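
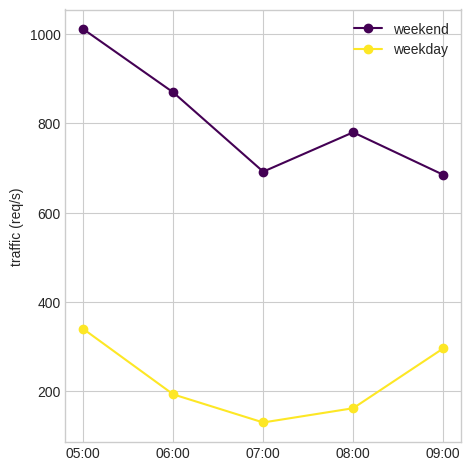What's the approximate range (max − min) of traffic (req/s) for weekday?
Max 05:00 ≈ 300, min 07:00 ≈ 100; range ≈ 200.

≈ 200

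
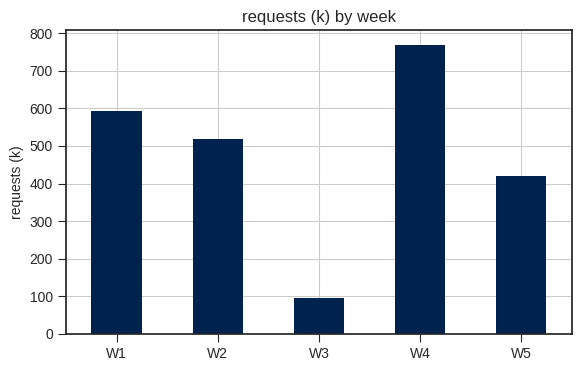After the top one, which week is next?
W1

Top 3: W4 ≈ 800, W1 ≈ 600, W2 ≈ 500.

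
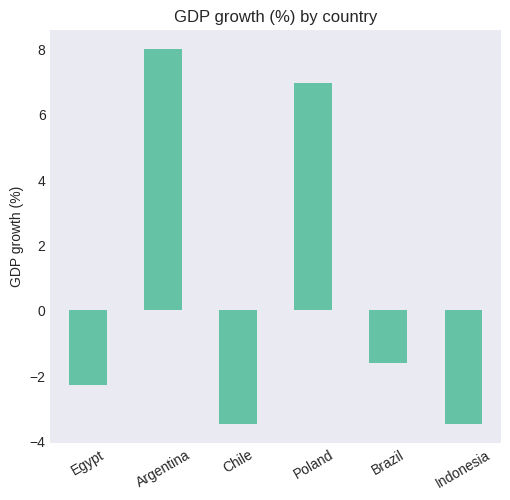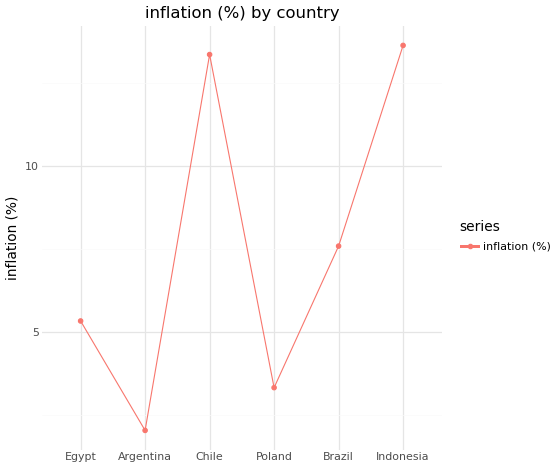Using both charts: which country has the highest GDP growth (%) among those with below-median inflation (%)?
Chart 2 median inflation (%) ≈ 6; below-median countries: Egypt, Argentina, Poland. Among those, Argentina has the highest GDP growth (%) (≈ 8).

Argentina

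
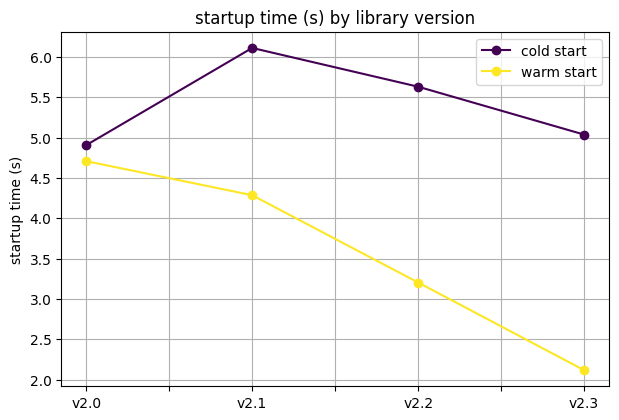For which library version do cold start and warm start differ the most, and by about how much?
v2.3, ≈ 3.0 s

v2.3: cold start ≈ 5.0, warm start ≈ 2.0 → gap ≈ 3.0. Next-largest (v2.2) is only ≈ 2.5.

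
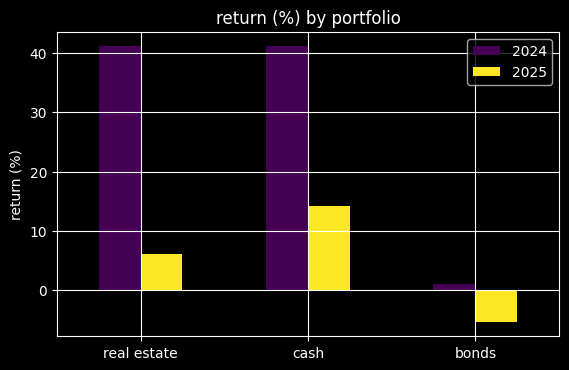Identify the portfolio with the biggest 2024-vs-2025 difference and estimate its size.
real estate, ≈ 35 %

real estate: 2024 ≈ 40, 2025 ≈ 5 → gap ≈ 35. Next-largest (cash) is only ≈ 25.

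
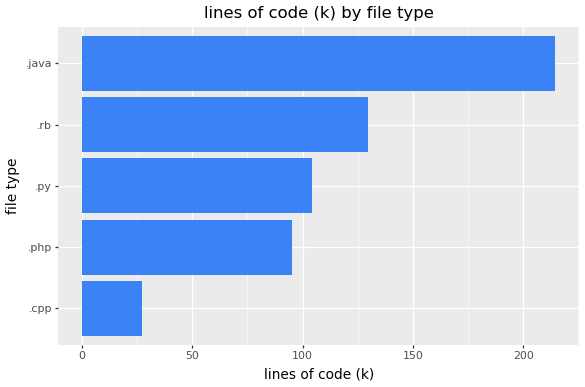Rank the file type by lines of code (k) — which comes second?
.rb

Top 3: .java ≈ 220, .rb ≈ 120, .py ≈ 100.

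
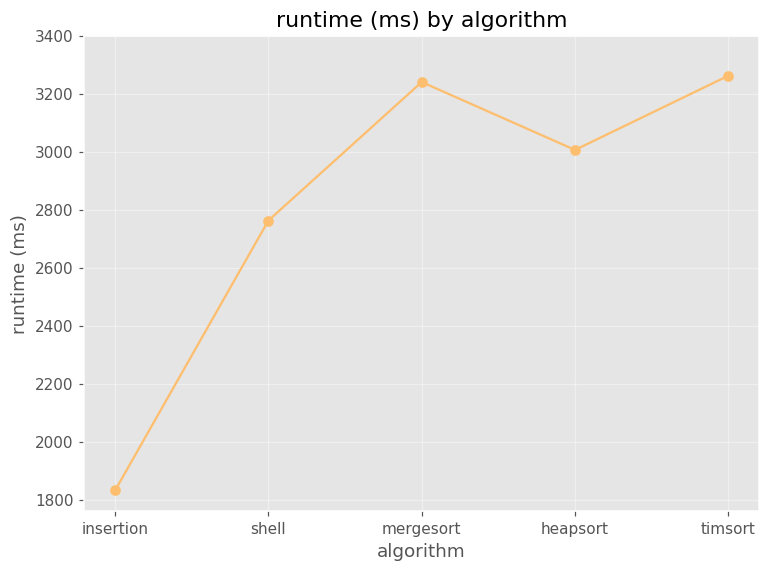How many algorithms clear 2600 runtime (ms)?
Above 2600: shell, mergesort, heapsort, timsort.

4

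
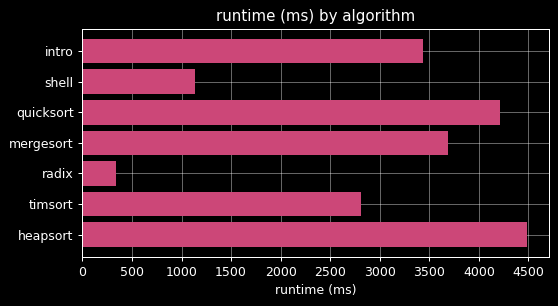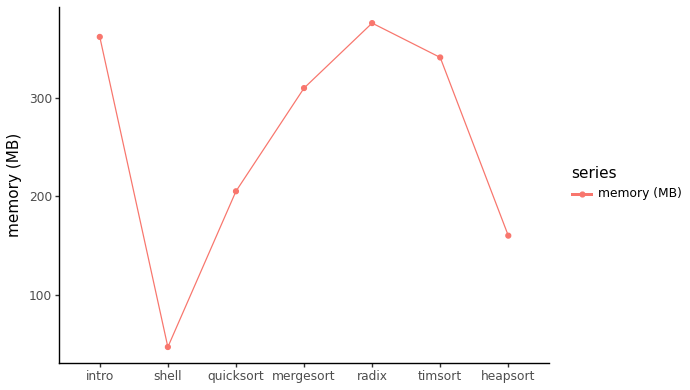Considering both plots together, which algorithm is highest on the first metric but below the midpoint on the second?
Chart 2 median memory (MB) ≈ 300; below-median algorithms: shell, quicksort, heapsort. Among those, heapsort has the highest runtime (ms) (≈ 4500).

heapsort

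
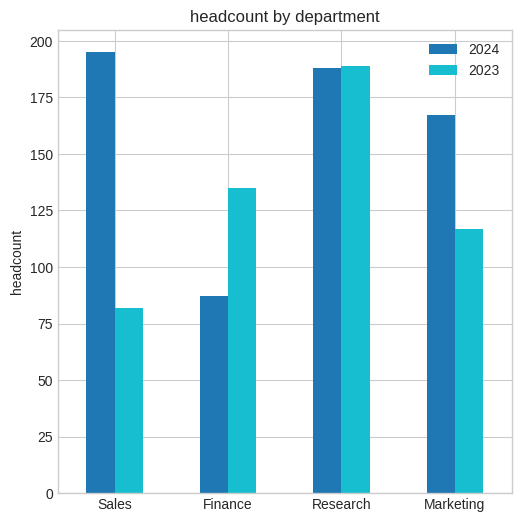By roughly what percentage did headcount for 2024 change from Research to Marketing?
≈ -11.1%

Research ≈ 180, Marketing ≈ 160; (160 − 180) / 180 ≈ -11.1%.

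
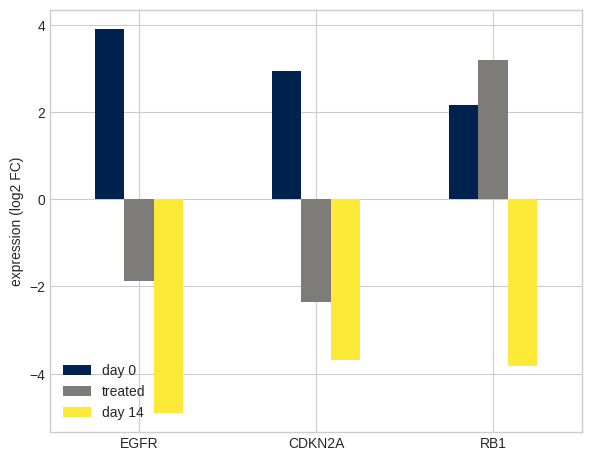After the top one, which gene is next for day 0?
Top 3 for day 0: EGFR ≈ 4, CDKN2A ≈ 3, RB1 ≈ 2.

CDKN2A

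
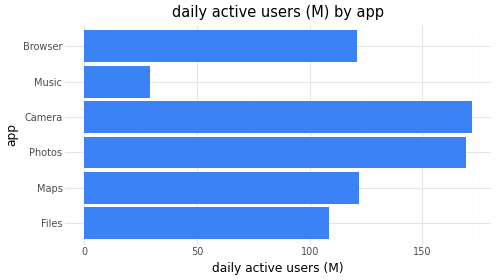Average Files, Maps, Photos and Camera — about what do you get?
(100 + 120 + 160 + 180) / 4 ≈ 140.

≈ 140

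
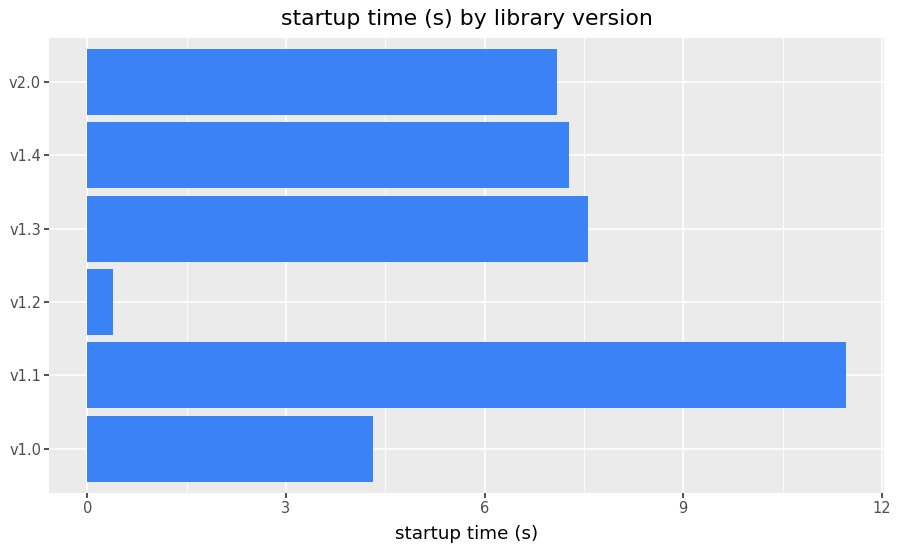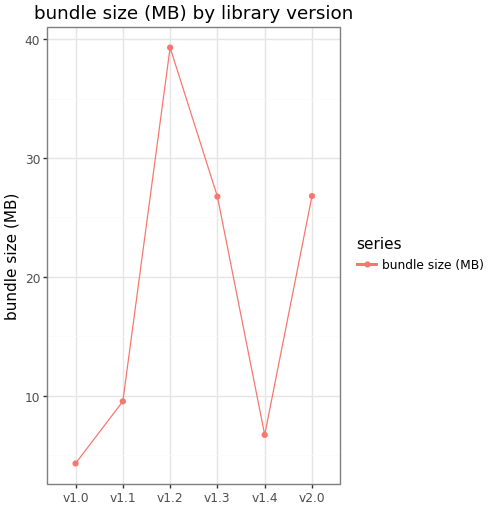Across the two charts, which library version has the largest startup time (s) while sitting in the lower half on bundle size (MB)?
v1.1

Chart 2 median bundle size (MB) ≈ 20; below-median library versions: v1.0, v1.1, v1.4. Among those, v1.1 has the highest startup time (s) (≈ 12).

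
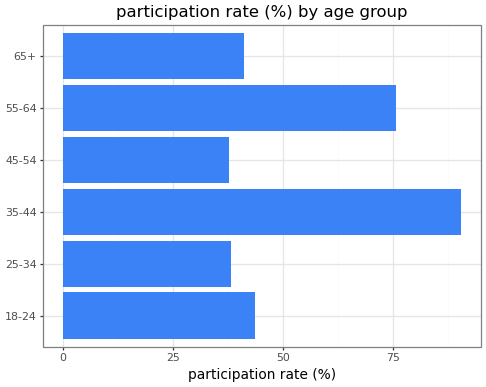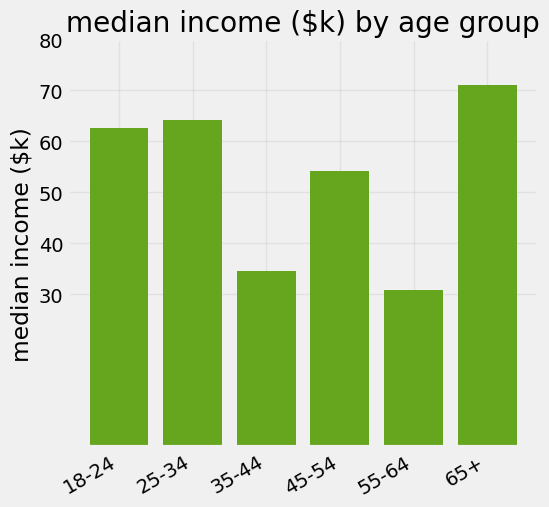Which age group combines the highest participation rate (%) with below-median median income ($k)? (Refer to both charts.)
Chart 2 median median income ($k) ≈ 60; below-median age groups: 35-44, 45-54, 55-64. Among those, 35-44 has the highest participation rate (%) (≈ 90).

35-44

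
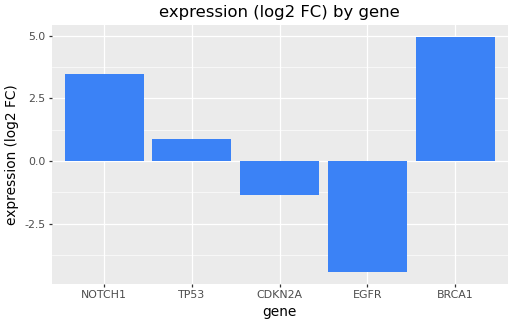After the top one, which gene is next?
Top 3: BRCA1 ≈ 5, NOTCH1 ≈ 3, TP53 ≈ 1.

NOTCH1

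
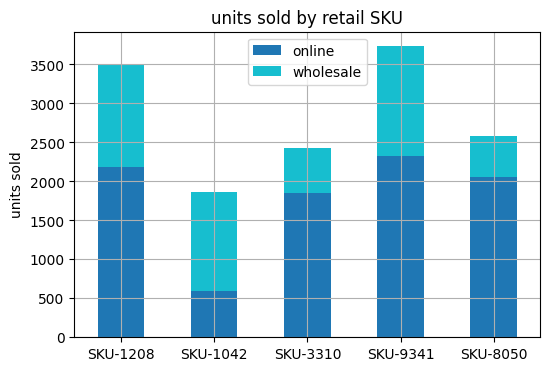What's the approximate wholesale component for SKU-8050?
wholesale top ≈ 2500, bottom ≈ 2000; segment ≈ 500.

≈ 500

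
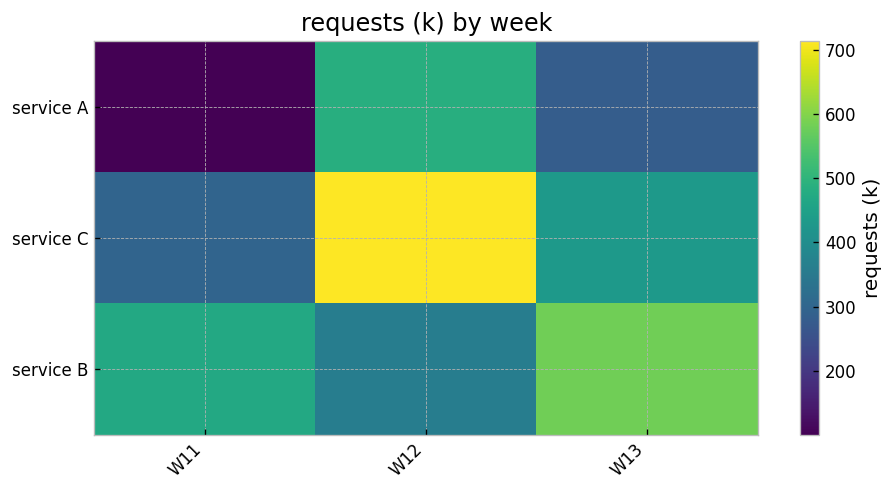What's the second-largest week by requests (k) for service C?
W13

Top 3 for service C: W12 ≈ 700, W13 ≈ 400, W11 ≈ 300.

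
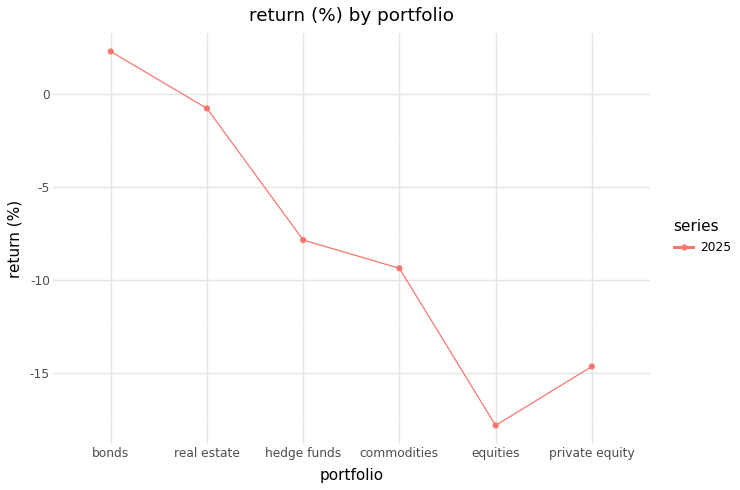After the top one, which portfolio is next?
real estate

Top 3: bonds ≈ 2, real estate ≈ 0, hedge funds ≈ -8.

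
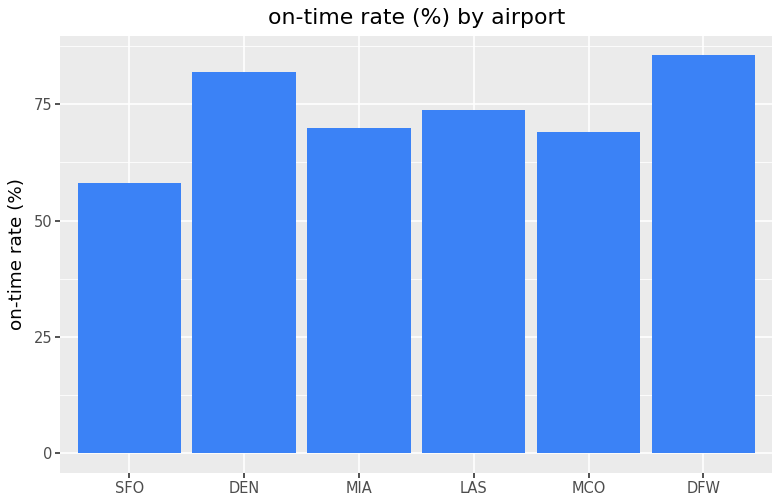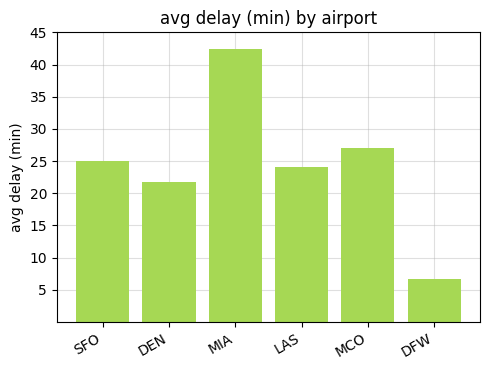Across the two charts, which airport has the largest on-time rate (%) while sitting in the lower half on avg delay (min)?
DFW

Chart 2 median avg delay (min) ≈ 25; below-median airports: DEN, LAS, DFW. Among those, DFW has the highest on-time rate (%) (≈ 90).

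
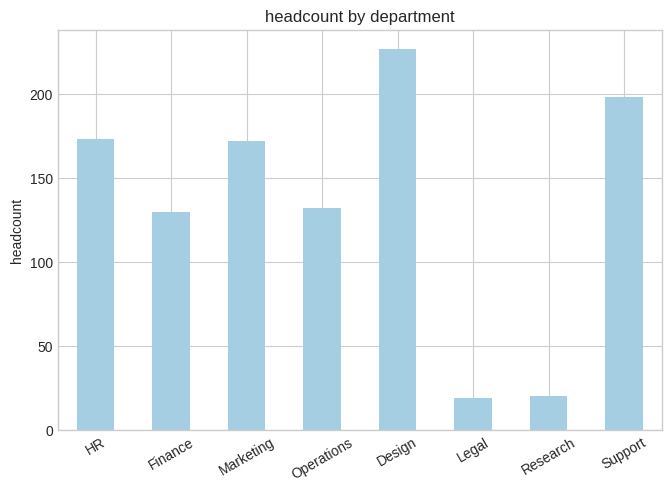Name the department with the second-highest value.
Support

Top 3: Design ≈ 220, Support ≈ 200, HR ≈ 180.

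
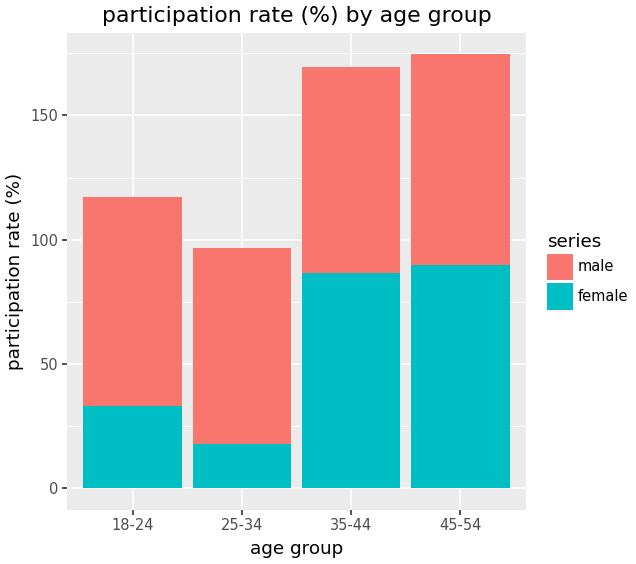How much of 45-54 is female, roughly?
≈ 80

female top ≈ 80, bottom ≈ 0; segment ≈ 80.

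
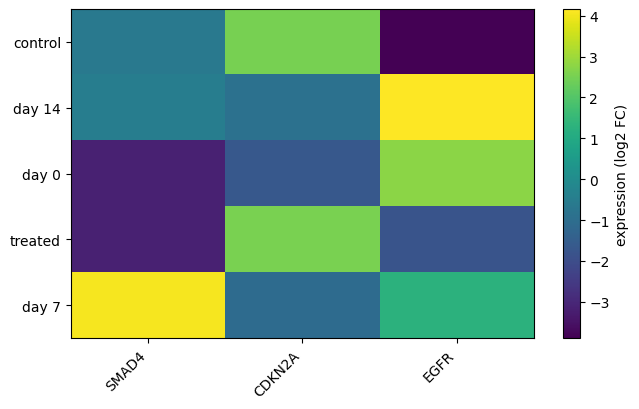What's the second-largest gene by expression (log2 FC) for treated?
Top 3 for treated: CDKN2A ≈ 3, EGFR ≈ -2, SMAD4 ≈ -3.

EGFR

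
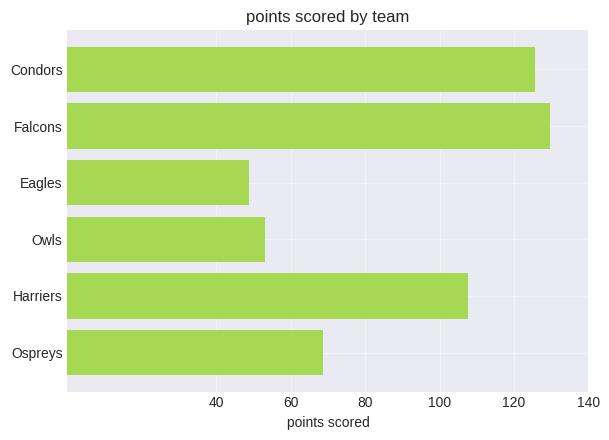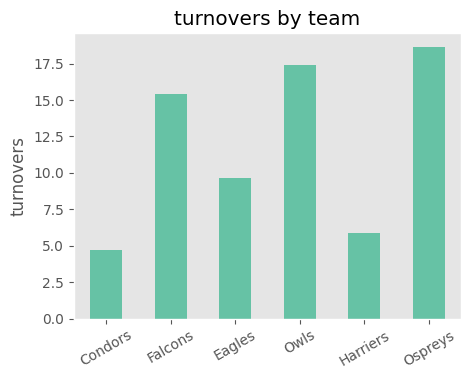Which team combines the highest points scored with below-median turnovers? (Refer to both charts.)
Chart 2 median turnovers ≈ 12; below-median teams: Condors, Eagles, Harriers. Among those, Condors has the highest points scored (≈ 120).

Condors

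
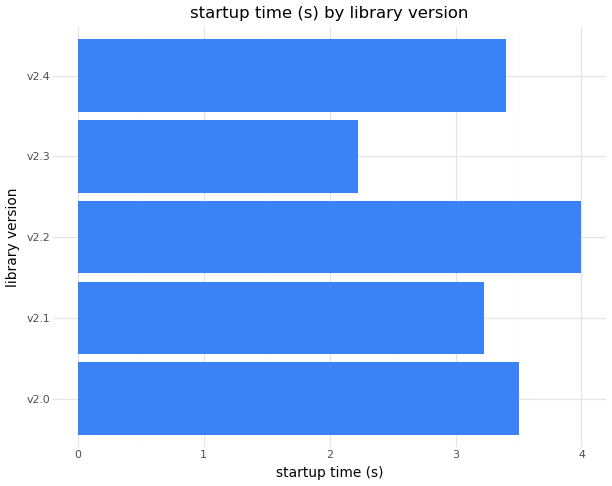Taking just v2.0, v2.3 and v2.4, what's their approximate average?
≈ 3

(3.5 + 2.0 + 3.5) / 3 ≈ 3.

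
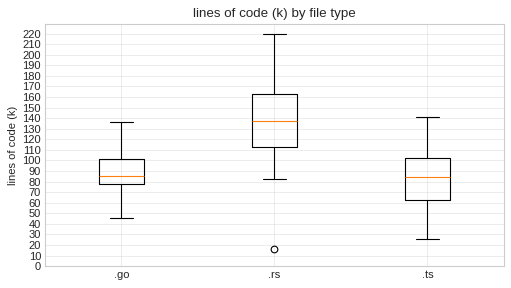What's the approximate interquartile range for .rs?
≈ 50

Q3 ≈ 160, Q1 ≈ 110; IQR ≈ 50.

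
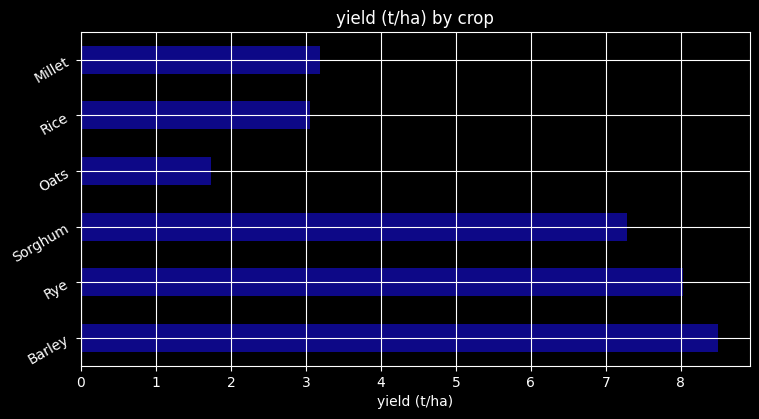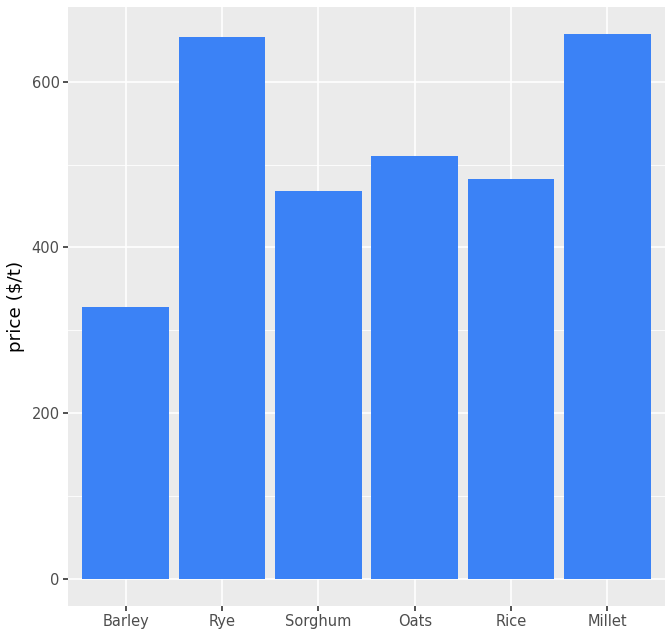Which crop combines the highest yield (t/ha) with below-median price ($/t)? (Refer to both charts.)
Chart 2 median price ($/t) ≈ 500; below-median crops: Barley, Sorghum, Rice. Among those, Barley has the highest yield (t/ha) (≈ 8).

Barley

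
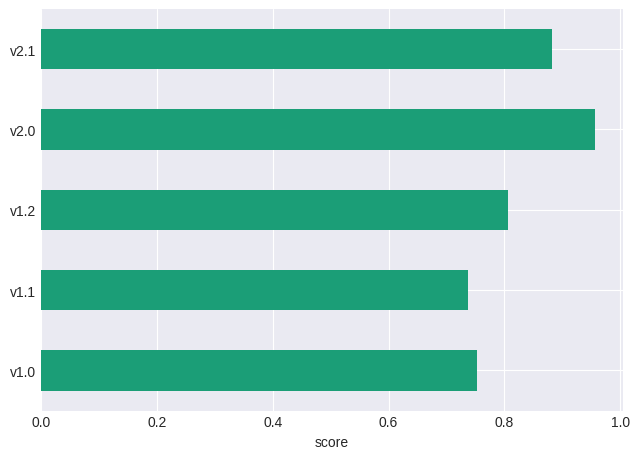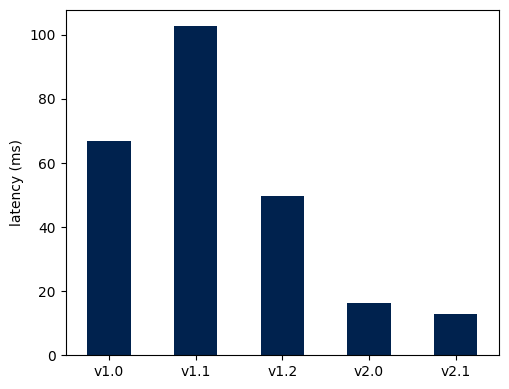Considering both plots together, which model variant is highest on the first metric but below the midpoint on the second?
v2.0

Chart 2 median latency (ms) ≈ 50; below-median model variants: v2.0, v2.1. Among those, v2.0 has the highest score (≈ 1).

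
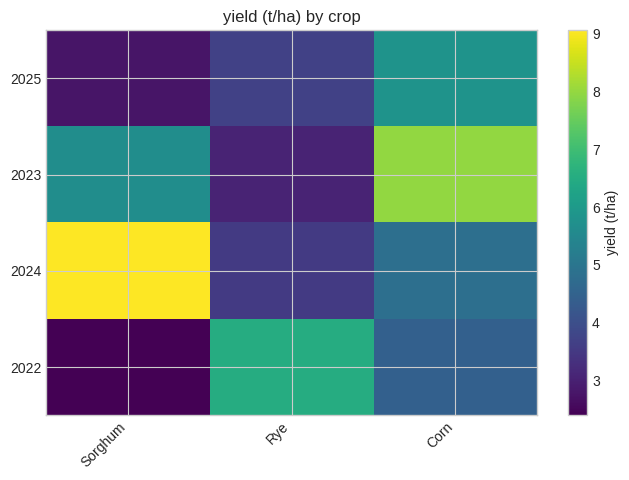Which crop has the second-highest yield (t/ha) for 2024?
Corn

Top 3 for 2024: Sorghum ≈ 9, Corn ≈ 5, Rye ≈ 4.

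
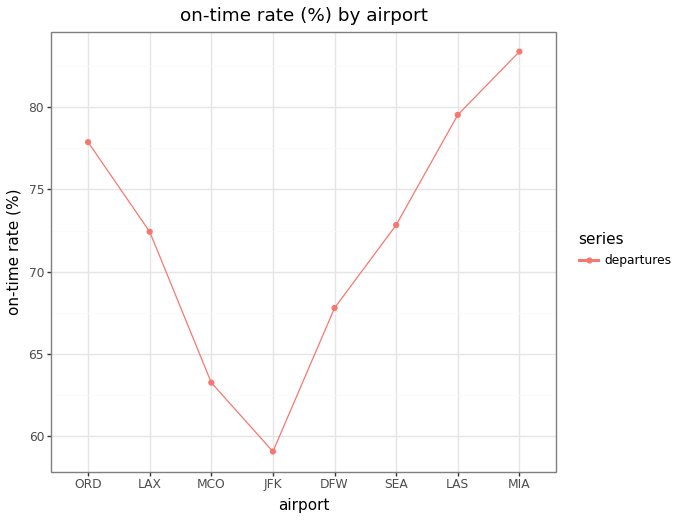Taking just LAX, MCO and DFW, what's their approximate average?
≈ 68

(70 + 65 + 70) / 3 ≈ 68.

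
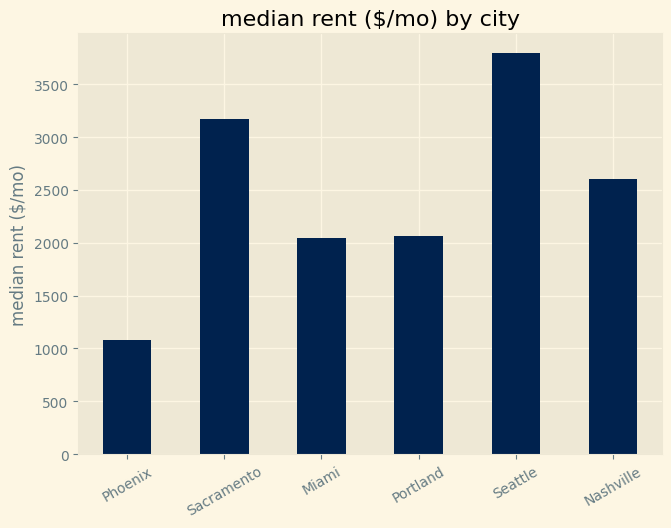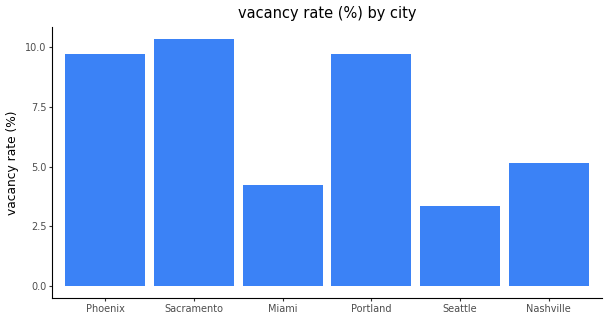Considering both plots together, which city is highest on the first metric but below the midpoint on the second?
Seattle

Chart 2 median vacancy rate (%) ≈ 7; below-median cities: Miami, Seattle, Nashville. Among those, Seattle has the highest median rent ($/mo) (≈ 4000).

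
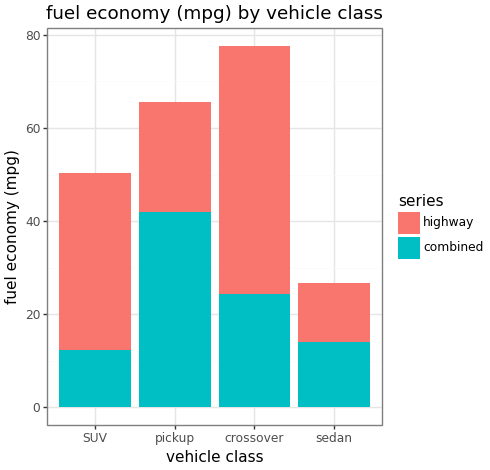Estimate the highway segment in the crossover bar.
highway top ≈ 80, bottom ≈ 20; segment ≈ 60.

≈ 60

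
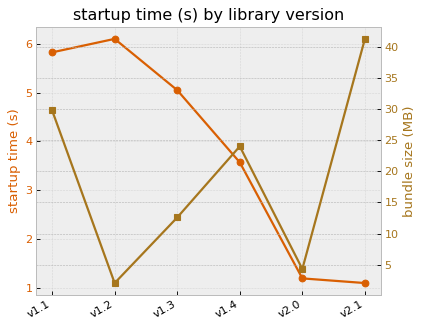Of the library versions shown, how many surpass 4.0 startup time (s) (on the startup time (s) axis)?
3

Above 4.0: v1.1, v1.2, v1.3.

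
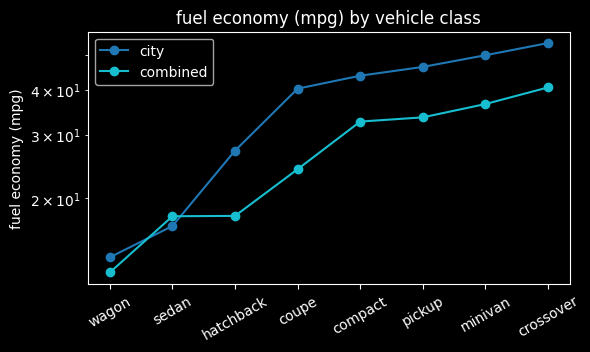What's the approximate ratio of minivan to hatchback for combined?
minivan ≈ 35, hatchback ≈ 20; 35/20 ≈ 1.75.

≈ 1.75×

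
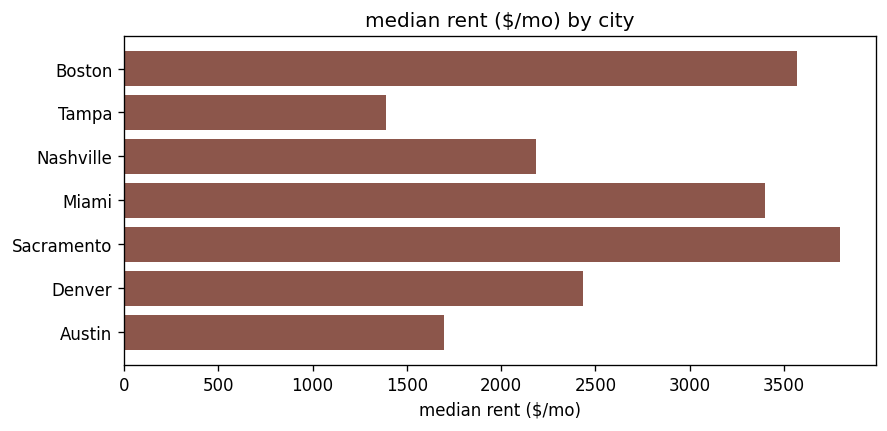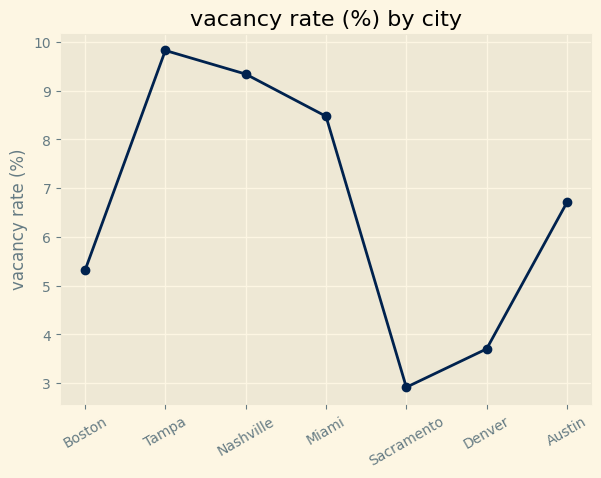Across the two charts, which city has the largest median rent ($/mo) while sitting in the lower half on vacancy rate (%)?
Sacramento

Chart 2 median vacancy rate (%) ≈ 7; below-median cities: Boston, Sacramento, Denver. Among those, Sacramento has the highest median rent ($/mo) (≈ 4000).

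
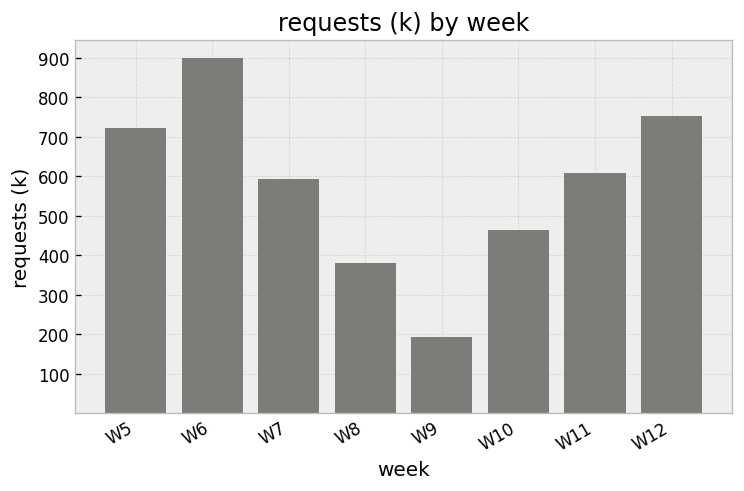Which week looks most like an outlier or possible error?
W9

W9 ≈ 200; the rest sit between ≈ 400 and ≈ 900.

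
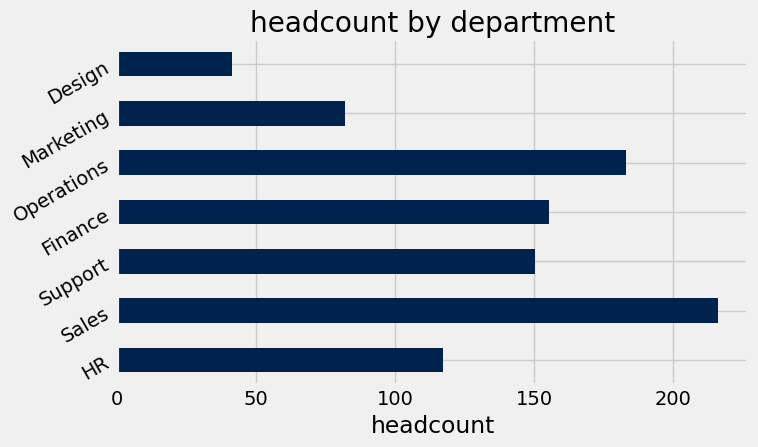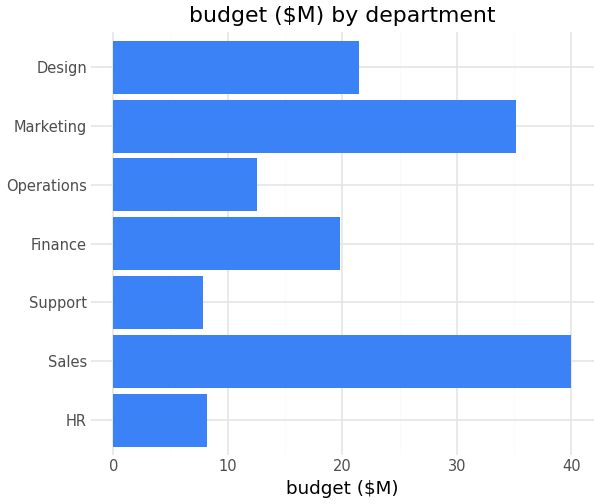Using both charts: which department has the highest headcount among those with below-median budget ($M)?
Chart 2 median budget ($M) ≈ 20; below-median departments: HR, Support, Operations. Among those, Operations has the highest headcount (≈ 180).

Operations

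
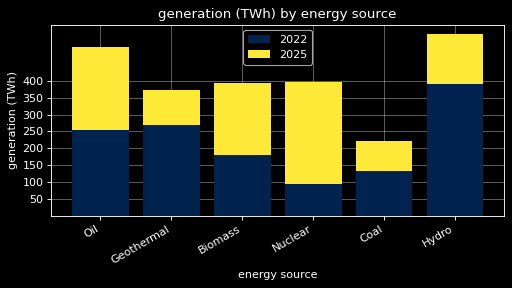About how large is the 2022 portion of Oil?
2022 top ≈ 250, bottom ≈ 0; segment ≈ 250.

≈ 250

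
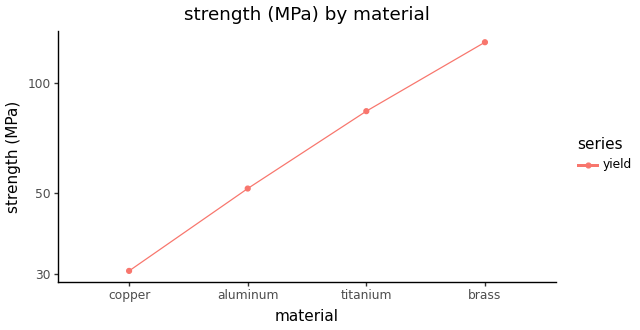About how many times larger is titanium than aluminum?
titanium ≈ 80, aluminum ≈ 50; 80/50 ≈ 1.6.

≈ 1.6×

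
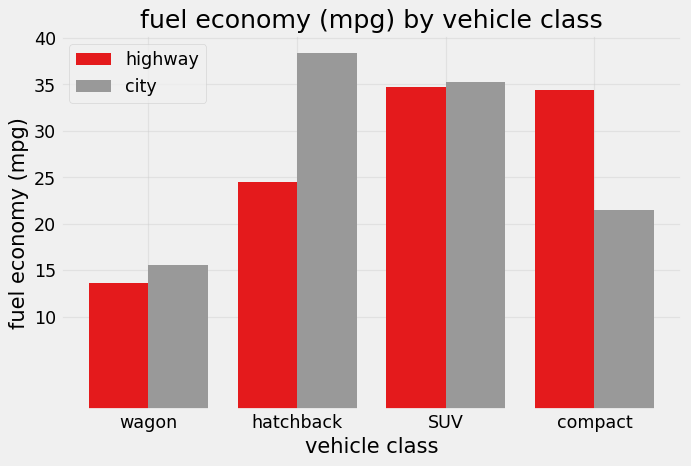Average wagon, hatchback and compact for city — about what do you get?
(15 + 40 + 20) / 3 ≈ 25.

≈ 25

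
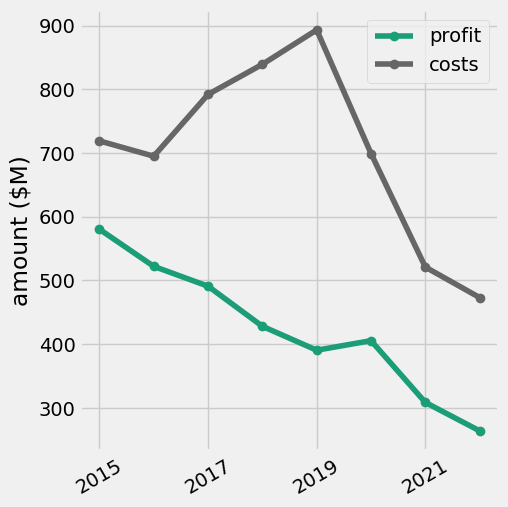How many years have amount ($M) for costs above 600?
6

Above 600: 2015, 2016, 2017, 2018, 2019, 2020.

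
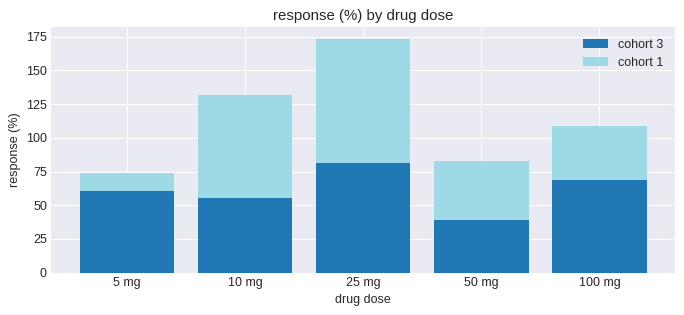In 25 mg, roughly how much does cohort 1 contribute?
cohort 1 top ≈ 180, bottom ≈ 80; segment ≈ 100.

≈ 100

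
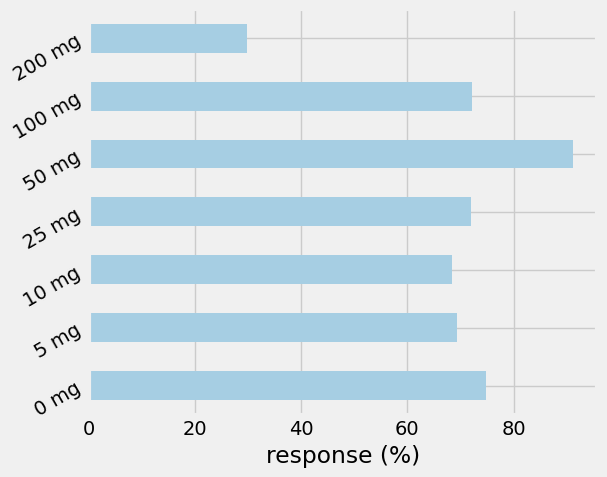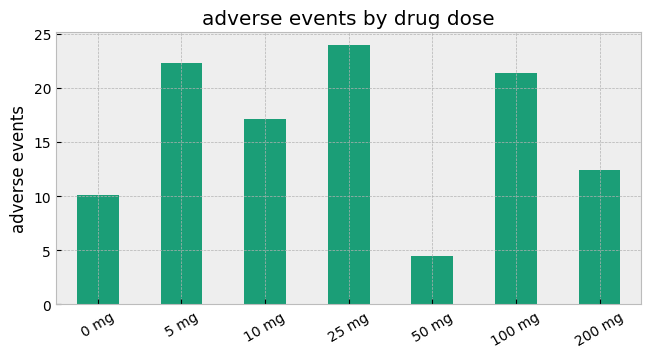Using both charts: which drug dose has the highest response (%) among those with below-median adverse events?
50 mg

Chart 2 median adverse events ≈ 15; below-median drug doses: 0 mg, 50 mg, 200 mg. Among those, 50 mg has the highest response (%) (≈ 90).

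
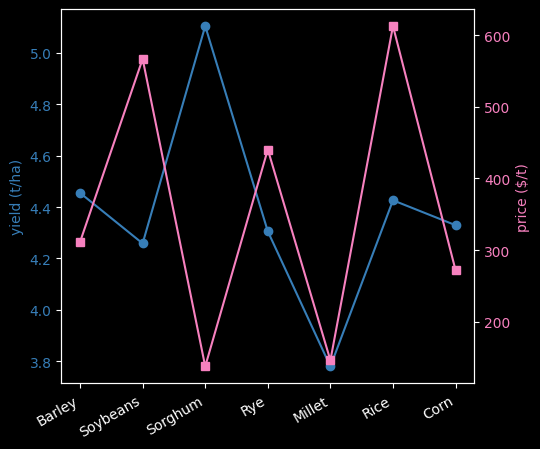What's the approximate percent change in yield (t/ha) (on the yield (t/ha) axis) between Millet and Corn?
≈ +15.8%

Millet ≈ 3.8, Corn ≈ 4.4; (4.4 − 3.8) / 3.8 ≈ +15.8%.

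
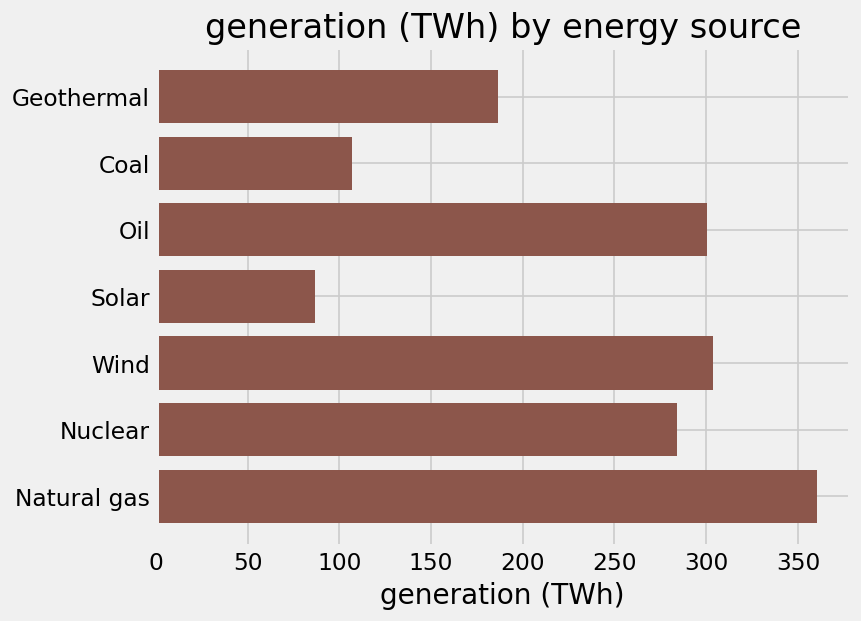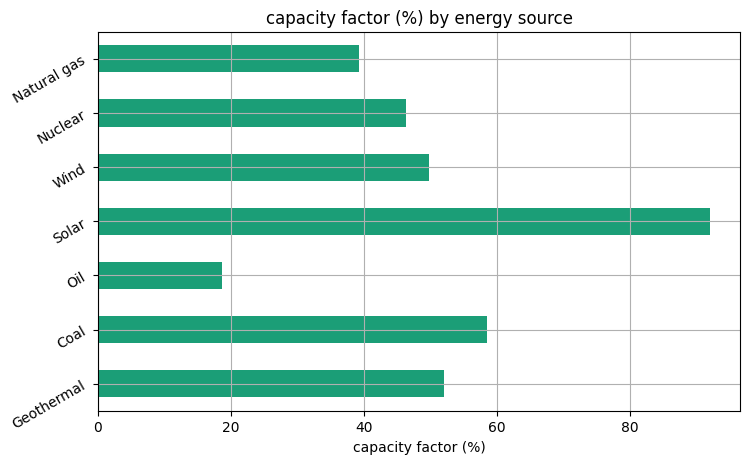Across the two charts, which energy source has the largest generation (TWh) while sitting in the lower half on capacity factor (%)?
Natural gas

Chart 2 median capacity factor (%) ≈ 50; below-median energy sources: Oil, Nuclear, Natural gas. Among those, Natural gas has the highest generation (TWh) (≈ 350).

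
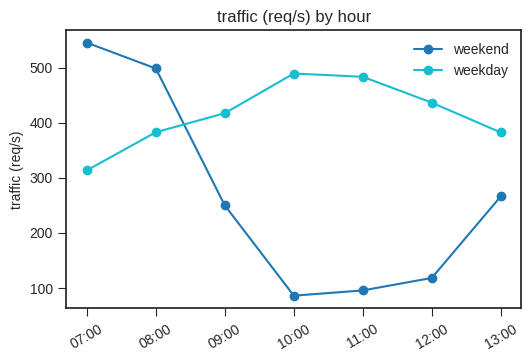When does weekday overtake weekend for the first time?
08:00: weekday ≈ 400 vs weekend ≈ 500 (not yet); 09:00: weekday ≈ 400 vs weekend ≈ 250 (first crossover).

09:00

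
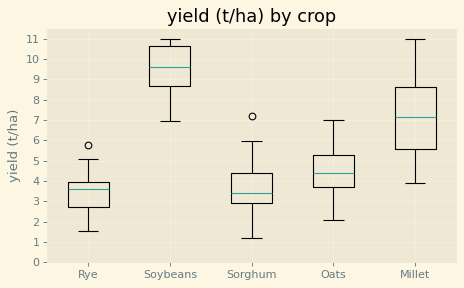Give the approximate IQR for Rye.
≈ 1

Q3 ≈ 4, Q1 ≈ 3; IQR ≈ 1.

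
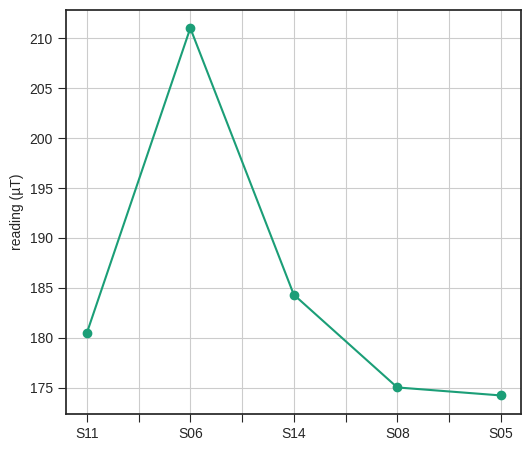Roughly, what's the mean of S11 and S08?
≈ 178

(180 + 175) / 2 ≈ 178.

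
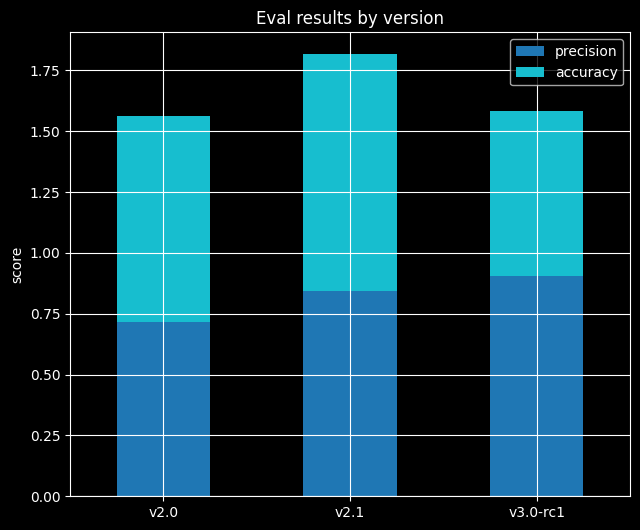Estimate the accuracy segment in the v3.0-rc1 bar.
accuracy top ≈ 1.6, bottom ≈ 1.0; segment ≈ 0.6.

≈ 0.6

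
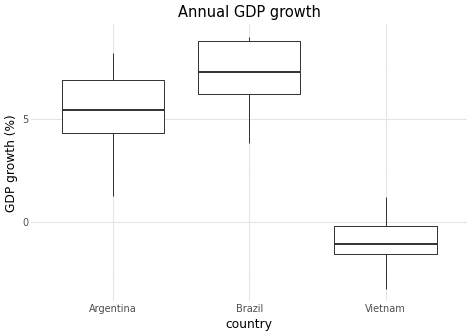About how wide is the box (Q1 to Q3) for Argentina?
≈ 3

Q3 ≈ 7, Q1 ≈ 4; IQR ≈ 3.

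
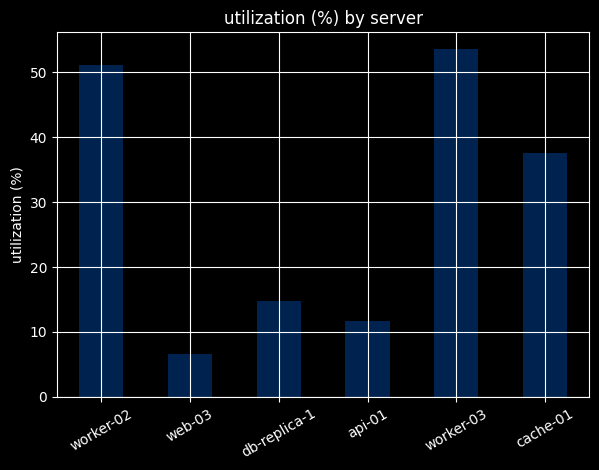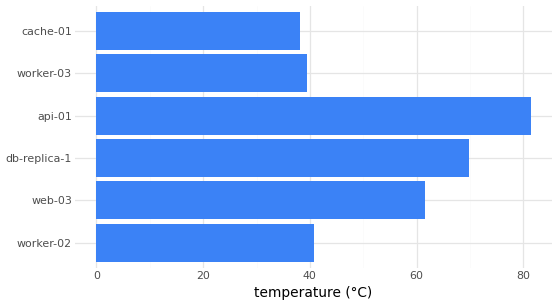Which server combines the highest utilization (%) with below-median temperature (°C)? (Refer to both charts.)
Chart 2 median temperature (°C) ≈ 50; below-median servers: worker-02, worker-03, cache-01. Among those, worker-03 has the highest utilization (%) (≈ 55).

worker-03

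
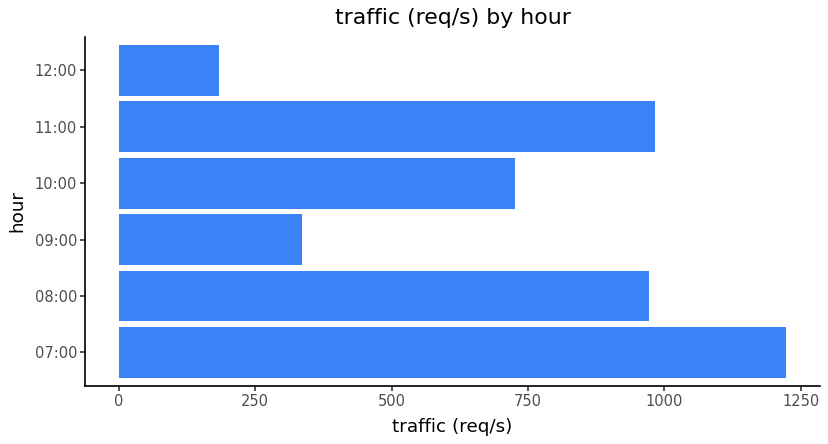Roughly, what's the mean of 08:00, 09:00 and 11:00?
(1000 + 400 + 1000) / 3 ≈ 800.

≈ 800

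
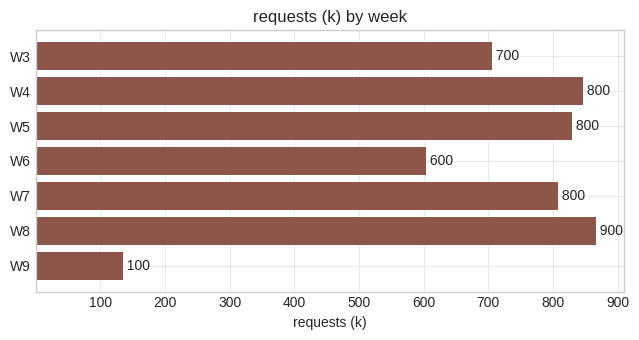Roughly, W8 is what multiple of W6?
W8 ≈ 900, W6 ≈ 600; 900/600 ≈ 1.5.

≈ 1.5×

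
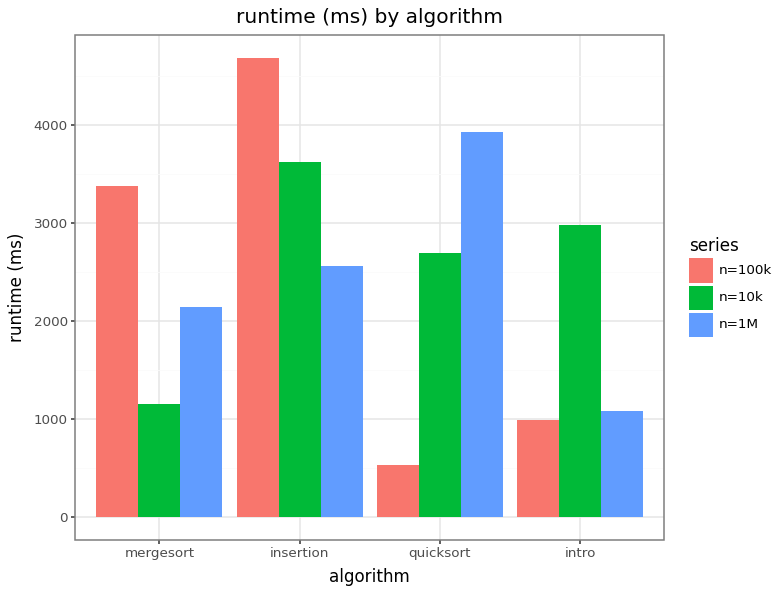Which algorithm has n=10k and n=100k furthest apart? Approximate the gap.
mergesort: n=10k ≈ 1000, n=100k ≈ 3500 → gap ≈ 2500. Next-largest (quicksort) is only ≈ 2000.

mergesort, ≈ 2500 ms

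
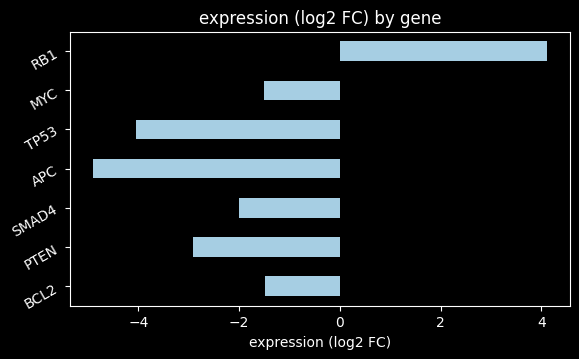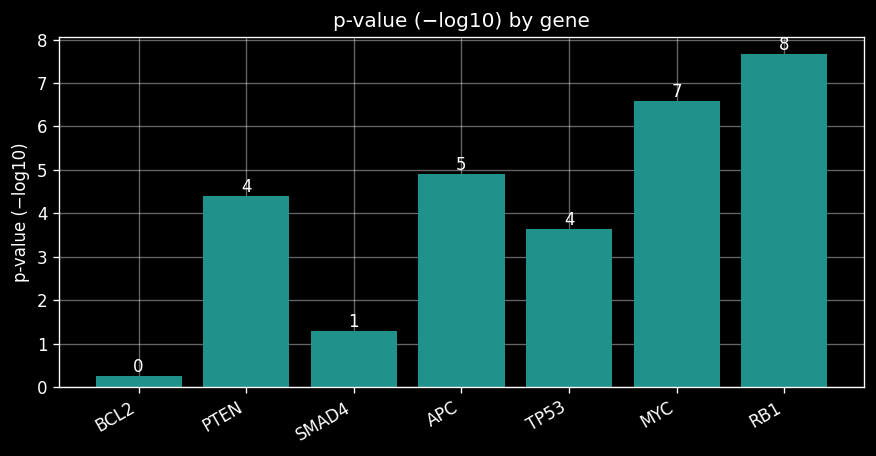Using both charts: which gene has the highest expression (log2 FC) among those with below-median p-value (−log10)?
Chart 2 median p-value (−log10) ≈ 4; below-median genes: BCL2, SMAD4, TP53. Among those, BCL2 has the highest expression (log2 FC) (≈ -1.5).

BCL2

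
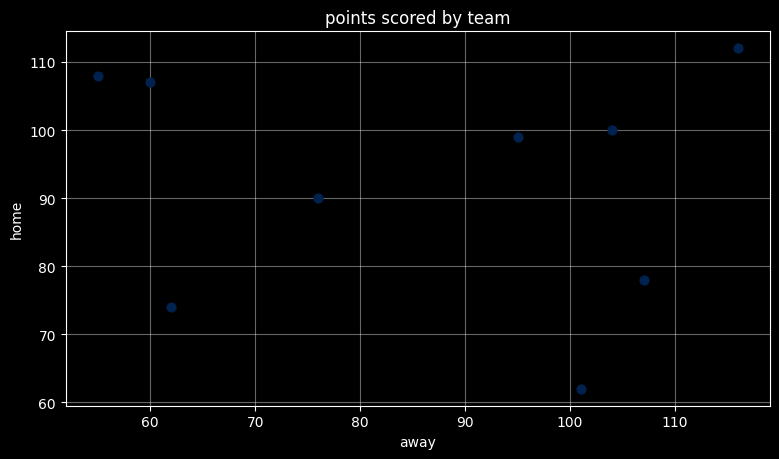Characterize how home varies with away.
no clear correlation

Points are roughly uncorrelated; weak (|r| ≈ 0.1).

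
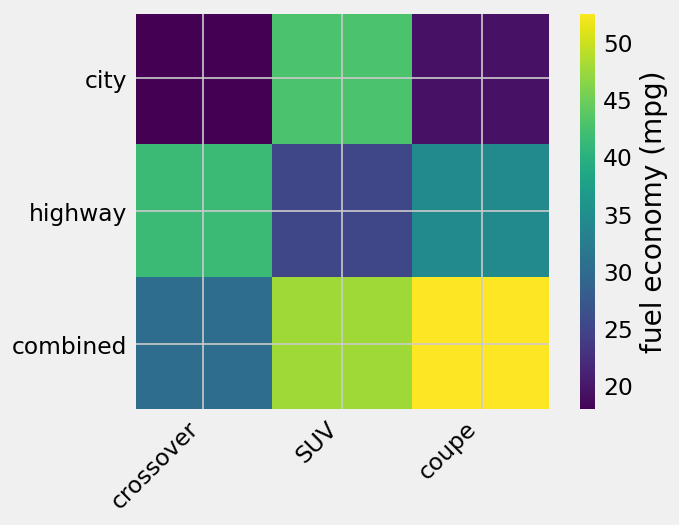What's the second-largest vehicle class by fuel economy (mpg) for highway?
Top 3 for highway: crossover ≈ 40, coupe ≈ 35, SUV ≈ 25.

coupe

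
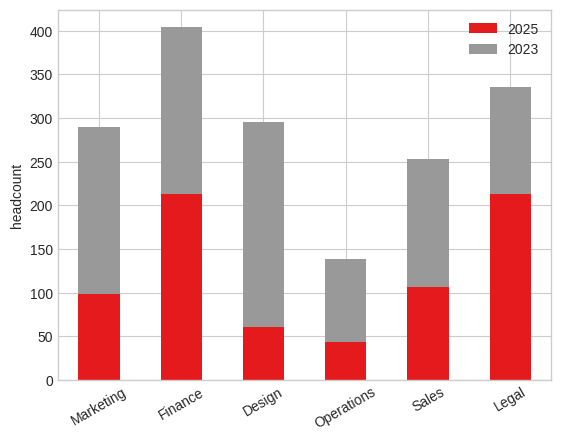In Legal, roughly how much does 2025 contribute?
2025 top ≈ 200, bottom ≈ 0; segment ≈ 200.

≈ 200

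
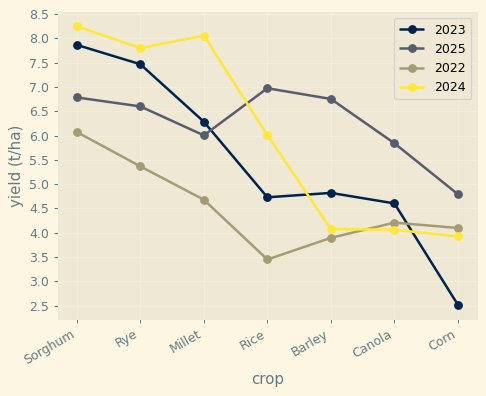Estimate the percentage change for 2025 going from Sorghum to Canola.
Sorghum ≈ 7.0, Canola ≈ 6.0; (6.0 − 7.0) / 7.0 ≈ -14.3%.

≈ -14.3%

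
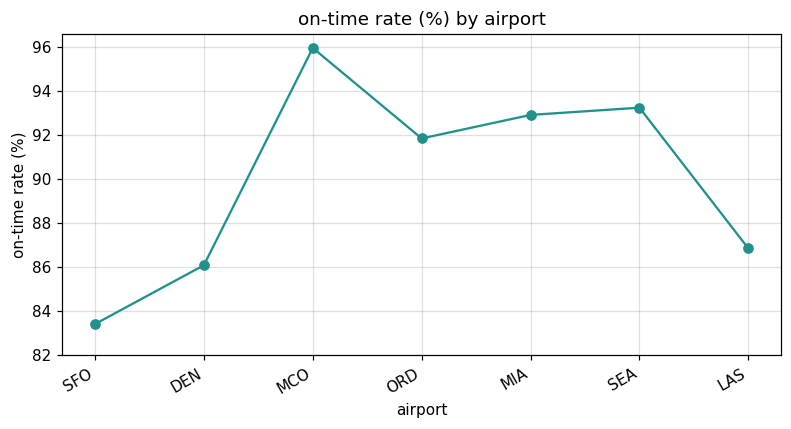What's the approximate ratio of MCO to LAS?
≈ 1.12×

MCO ≈ 96, LAS ≈ 86; 96/86 ≈ 1.12.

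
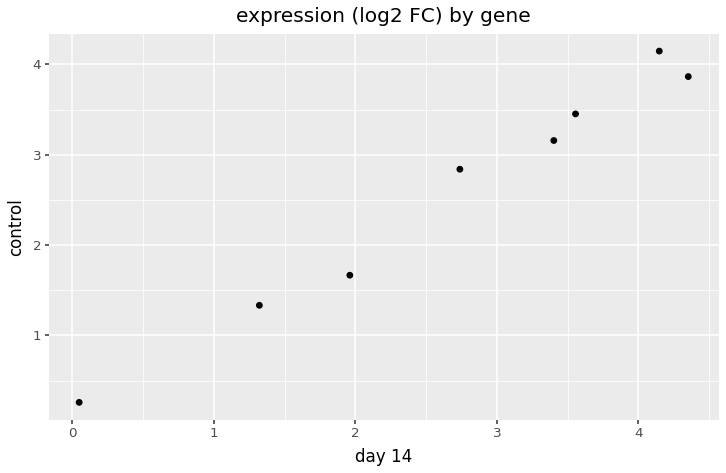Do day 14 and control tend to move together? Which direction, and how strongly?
Points are positively correlated; strong (|r| ≈ 1.0).

positive, strong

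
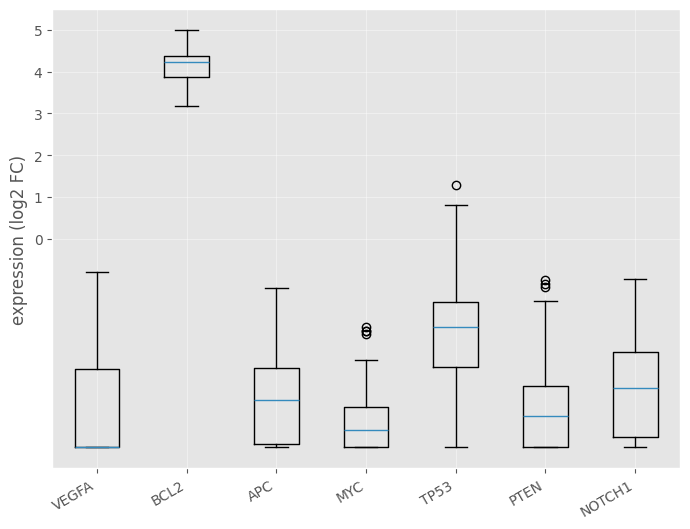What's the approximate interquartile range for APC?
≈ 2

Q3 ≈ -3, Q1 ≈ -5; IQR ≈ 2.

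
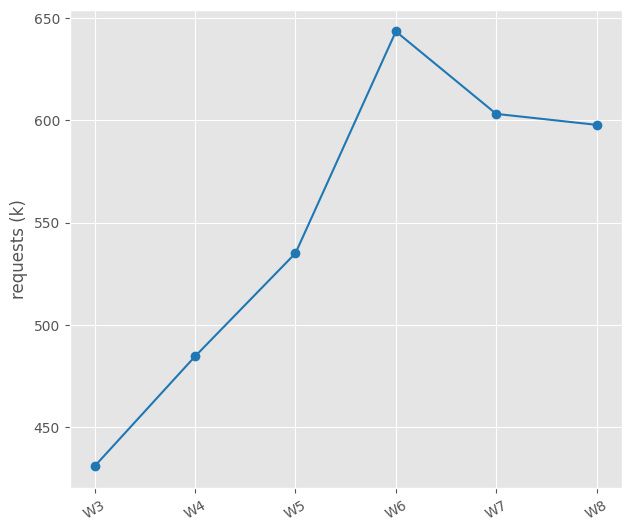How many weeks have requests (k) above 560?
Above 560: W6, W7, W8.

3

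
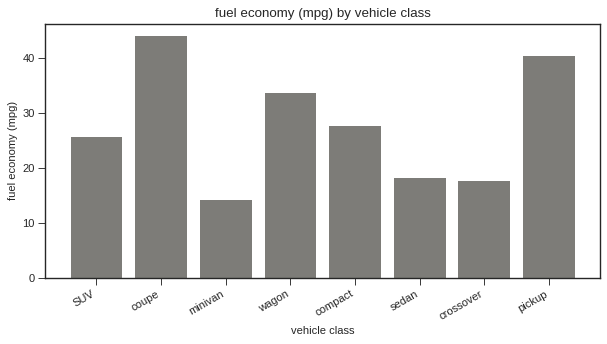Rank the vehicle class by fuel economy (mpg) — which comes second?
pickup

Top 3: coupe ≈ 45, pickup ≈ 40, wagon ≈ 35.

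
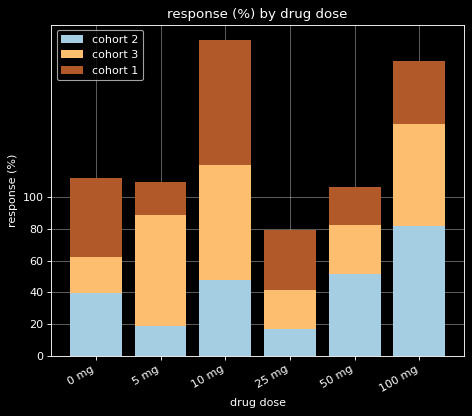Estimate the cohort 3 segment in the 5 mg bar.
≈ 60

cohort 3 top ≈ 80, bottom ≈ 20; segment ≈ 60.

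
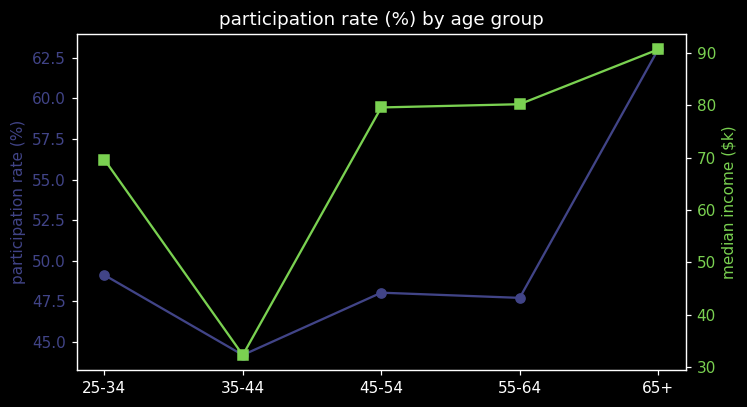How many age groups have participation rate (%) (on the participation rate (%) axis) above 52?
1

Above 52: 65+.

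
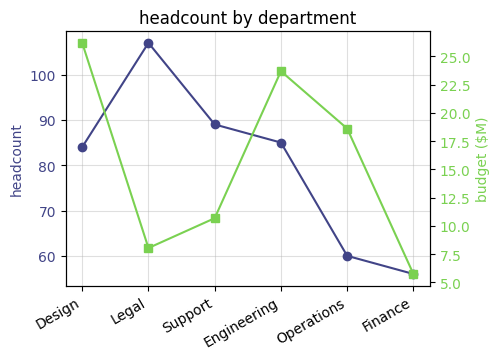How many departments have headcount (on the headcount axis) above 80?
Above 80: Design, Legal, Support, Engineering.

4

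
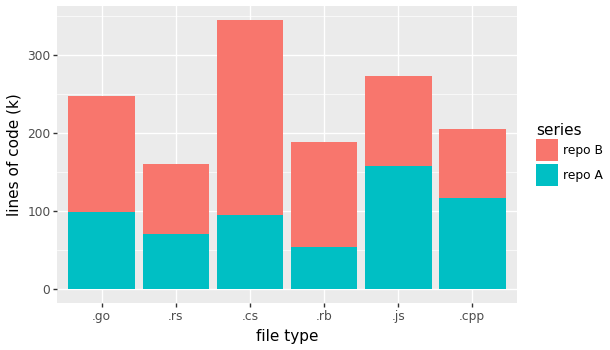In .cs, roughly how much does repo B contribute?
≈ 250

repo B top ≈ 350, bottom ≈ 100; segment ≈ 250.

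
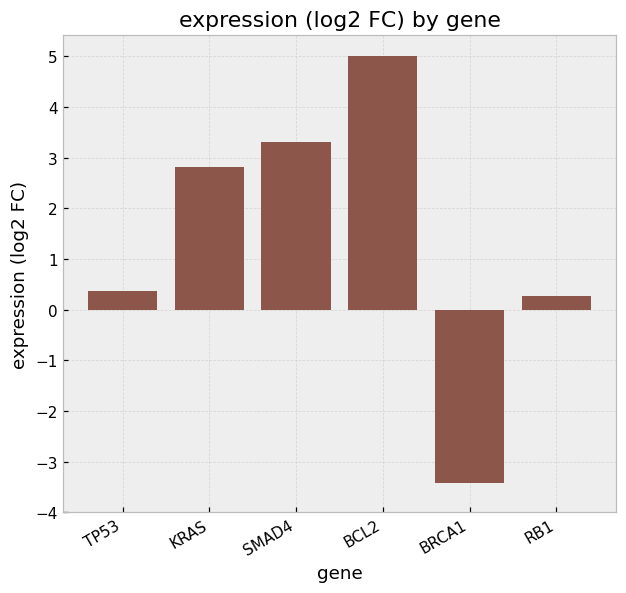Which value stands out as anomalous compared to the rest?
BRCA1 ≈ -3; the rest sit between ≈ 0 and ≈ 5.

BRCA1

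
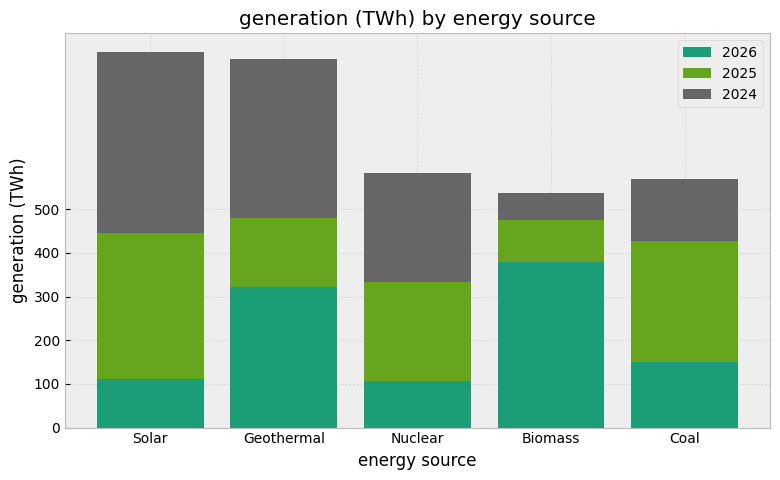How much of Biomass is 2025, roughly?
2025 top ≈ 500, bottom ≈ 400; segment ≈ 100.

≈ 100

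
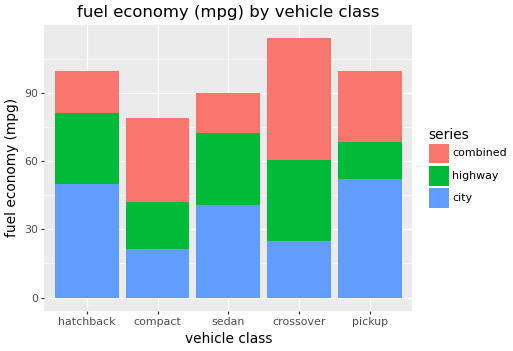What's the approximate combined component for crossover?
≈ 50

combined top ≈ 110, bottom ≈ 60; segment ≈ 50.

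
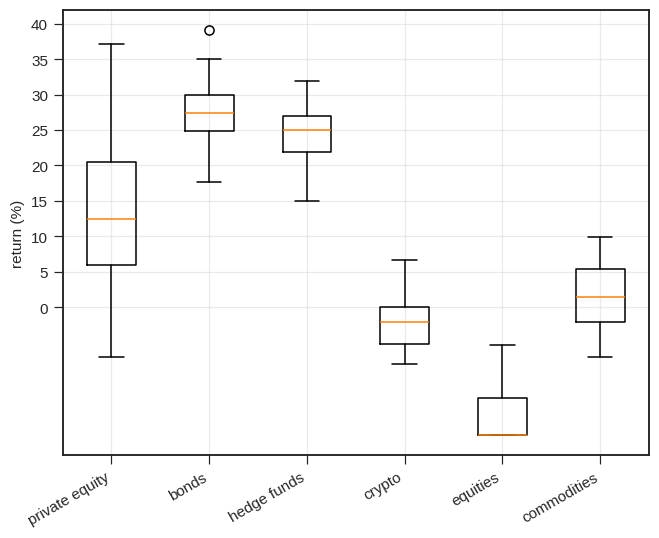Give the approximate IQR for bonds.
≈ 5

Q3 ≈ 30, Q1 ≈ 25; IQR ≈ 5.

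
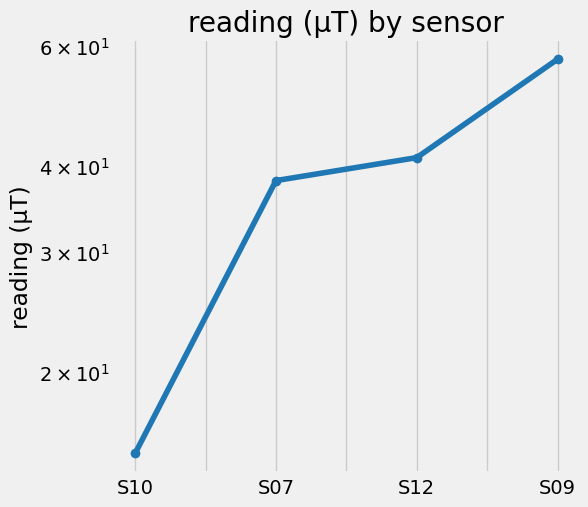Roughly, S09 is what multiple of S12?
S09 ≈ 55, S12 ≈ 40; 55/40 ≈ 1.38.

≈ 1.38×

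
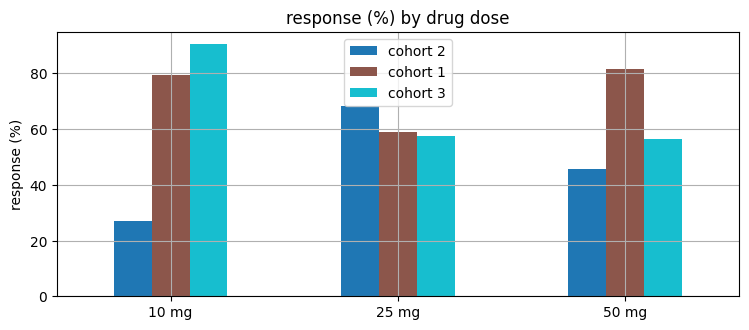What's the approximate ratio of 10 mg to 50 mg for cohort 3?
10 mg ≈ 90, 50 mg ≈ 60; 90/60 ≈ 1.5.

≈ 1.5×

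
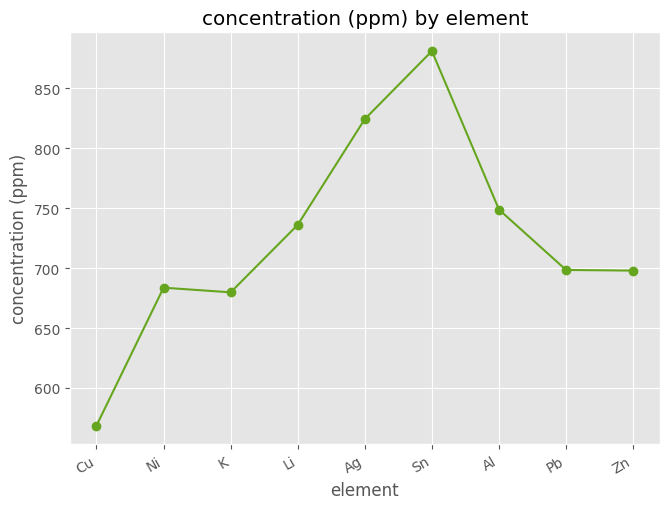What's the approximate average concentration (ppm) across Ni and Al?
≈ 725

(700 + 750) / 2 ≈ 725.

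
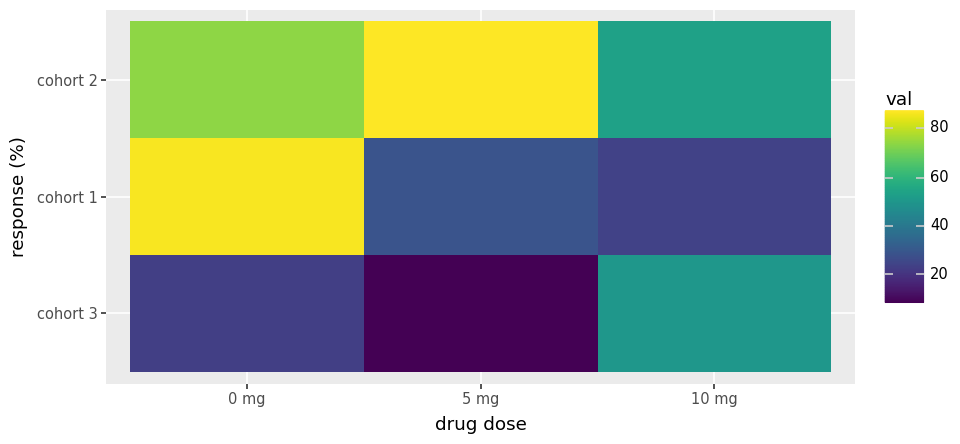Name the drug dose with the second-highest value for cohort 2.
0 mg

Top 3 for cohort 2: 5 mg ≈ 90, 0 mg ≈ 70, 10 mg ≈ 50.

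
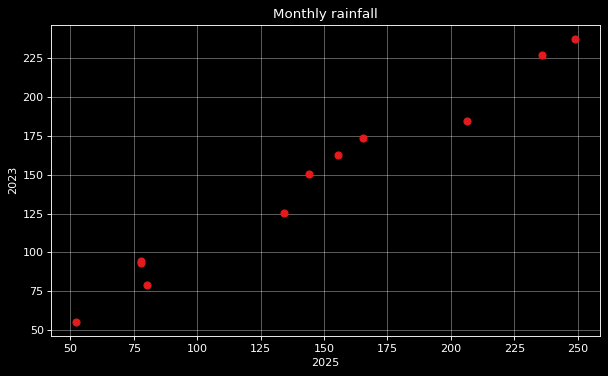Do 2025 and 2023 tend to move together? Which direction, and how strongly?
Points are positively correlated; strong (|r| ≈ 1.0).

positive, strong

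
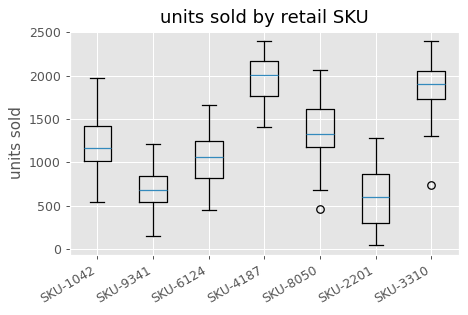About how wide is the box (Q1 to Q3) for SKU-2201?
≈ 600

Q3 ≈ 800, Q1 ≈ 200; IQR ≈ 600.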